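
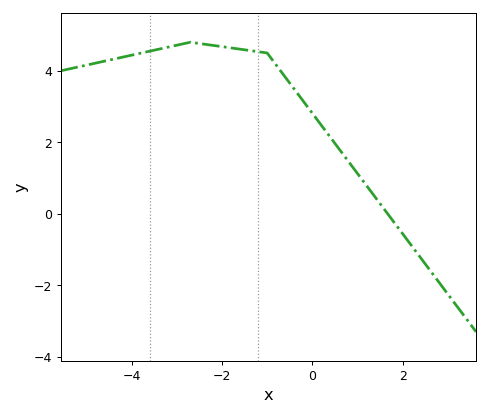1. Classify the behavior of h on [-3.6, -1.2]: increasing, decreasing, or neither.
neither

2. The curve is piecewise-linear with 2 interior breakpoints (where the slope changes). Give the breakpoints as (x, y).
(-2.7, 4.8); (-1, 4.5)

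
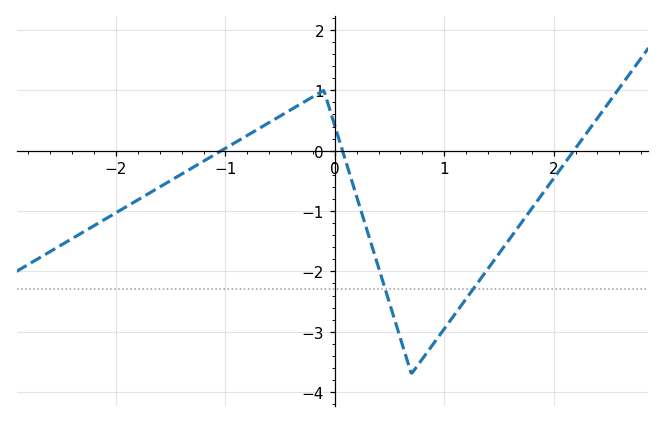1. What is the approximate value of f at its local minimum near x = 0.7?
-3.7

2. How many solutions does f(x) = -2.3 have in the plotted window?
2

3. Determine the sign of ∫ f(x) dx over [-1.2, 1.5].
negative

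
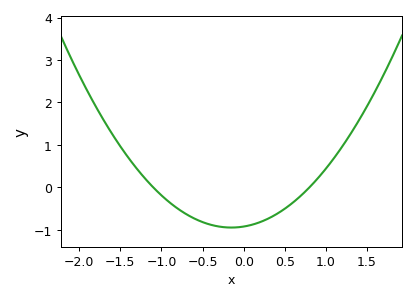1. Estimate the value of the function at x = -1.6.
1.26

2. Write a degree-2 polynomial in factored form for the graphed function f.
y = 1.05(x + 1.1)(x - 0.8)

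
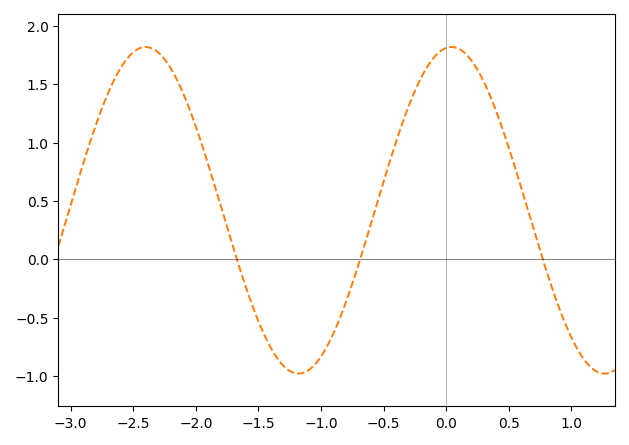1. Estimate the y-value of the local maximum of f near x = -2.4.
1.8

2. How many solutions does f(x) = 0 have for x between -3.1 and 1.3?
3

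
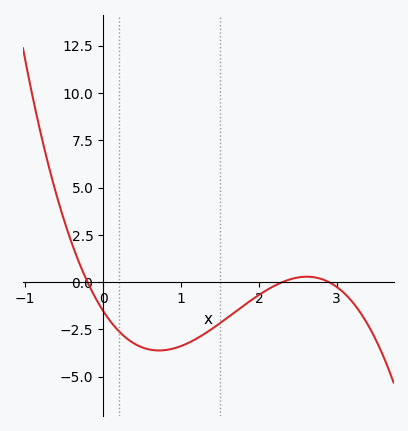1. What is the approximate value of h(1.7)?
-1.56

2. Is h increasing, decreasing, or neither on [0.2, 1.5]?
neither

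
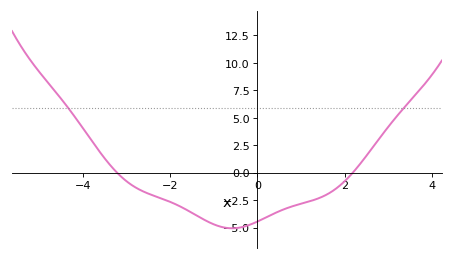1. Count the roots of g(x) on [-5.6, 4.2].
2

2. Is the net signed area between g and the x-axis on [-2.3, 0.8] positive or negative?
negative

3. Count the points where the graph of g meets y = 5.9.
2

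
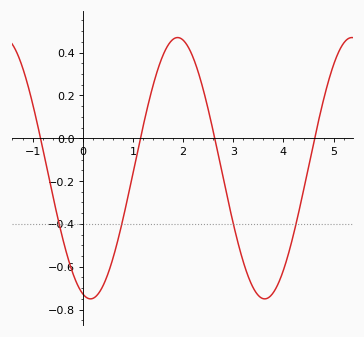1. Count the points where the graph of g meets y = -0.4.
4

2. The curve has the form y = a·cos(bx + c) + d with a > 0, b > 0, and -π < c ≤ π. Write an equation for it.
y = 0.61cos(1.8x + 2.9) - 0.14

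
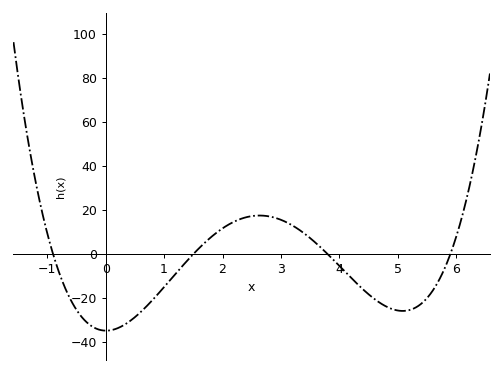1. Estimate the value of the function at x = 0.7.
-24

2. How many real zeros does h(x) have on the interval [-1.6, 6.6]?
4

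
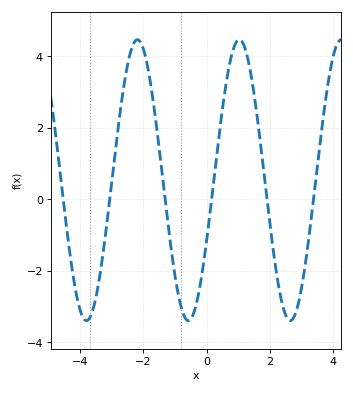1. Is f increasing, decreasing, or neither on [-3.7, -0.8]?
neither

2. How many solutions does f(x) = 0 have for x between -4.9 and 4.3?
6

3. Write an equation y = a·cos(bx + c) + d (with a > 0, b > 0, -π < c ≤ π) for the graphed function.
y = 3.93cos(1.9x - 2) + 0.54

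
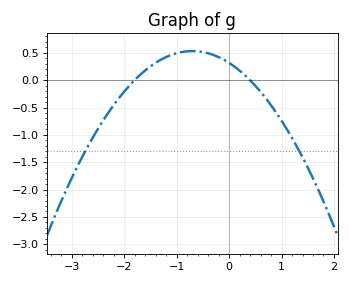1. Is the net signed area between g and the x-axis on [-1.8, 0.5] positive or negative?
positive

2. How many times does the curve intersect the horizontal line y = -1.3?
2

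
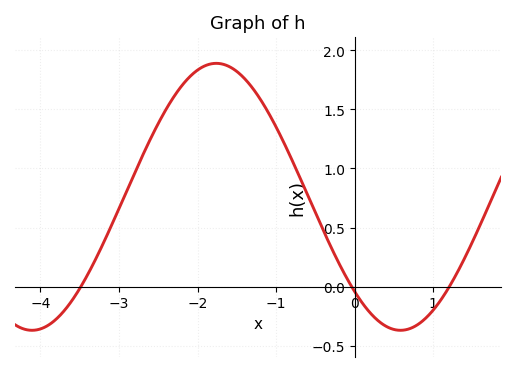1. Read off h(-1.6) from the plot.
1.85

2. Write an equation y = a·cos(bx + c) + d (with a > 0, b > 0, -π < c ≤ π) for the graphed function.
y = 1.13cos(1.3x + 2.4) + 0.76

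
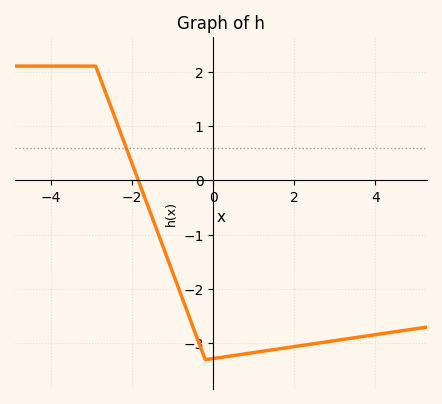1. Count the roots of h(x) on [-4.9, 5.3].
1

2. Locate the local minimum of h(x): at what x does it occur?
-0.2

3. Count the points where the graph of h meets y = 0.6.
1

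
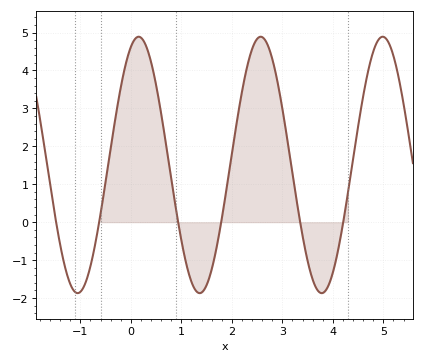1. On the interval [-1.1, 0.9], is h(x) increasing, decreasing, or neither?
neither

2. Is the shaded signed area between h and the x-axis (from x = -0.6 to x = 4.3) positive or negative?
positive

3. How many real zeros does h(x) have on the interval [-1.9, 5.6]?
6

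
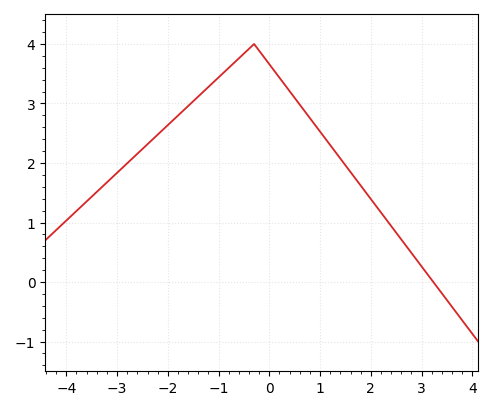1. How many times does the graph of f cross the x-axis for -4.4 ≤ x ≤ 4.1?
1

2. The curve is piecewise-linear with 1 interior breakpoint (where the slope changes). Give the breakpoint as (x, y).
(-0.3, 4)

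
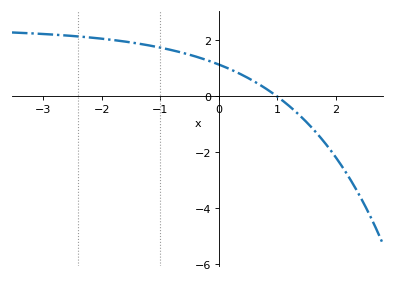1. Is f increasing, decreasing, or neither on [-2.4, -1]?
decreasing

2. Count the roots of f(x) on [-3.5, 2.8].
1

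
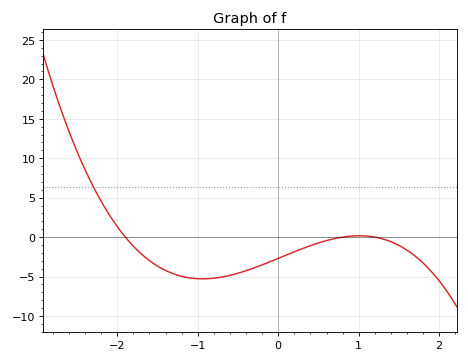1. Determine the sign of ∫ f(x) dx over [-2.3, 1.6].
negative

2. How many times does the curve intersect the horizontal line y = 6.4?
1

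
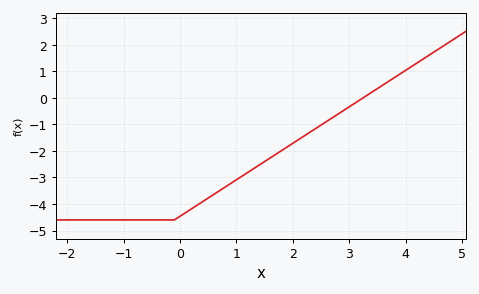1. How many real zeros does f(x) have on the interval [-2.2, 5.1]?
1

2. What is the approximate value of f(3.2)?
-0.061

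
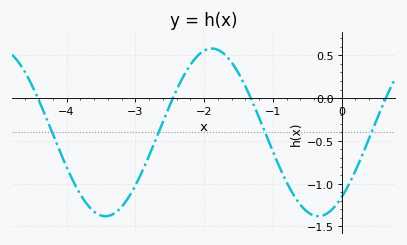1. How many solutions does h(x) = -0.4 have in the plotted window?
4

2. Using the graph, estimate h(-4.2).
-0.4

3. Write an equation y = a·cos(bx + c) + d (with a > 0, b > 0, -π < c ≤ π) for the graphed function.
y = 0.98cos(2x - 2.5) - 0.4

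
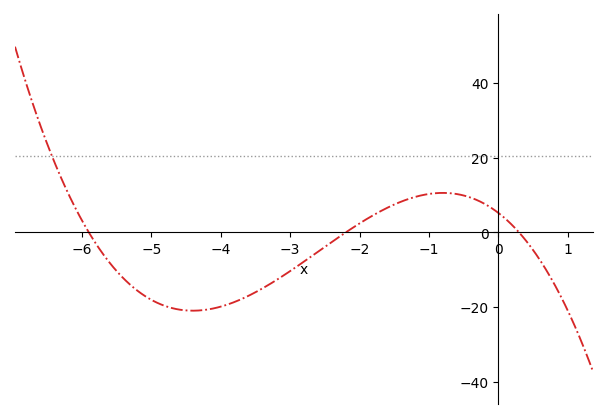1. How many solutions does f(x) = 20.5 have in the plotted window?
1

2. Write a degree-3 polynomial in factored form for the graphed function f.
y = -1.35(x + 5.9)(x + 2.2)(x - 0.3)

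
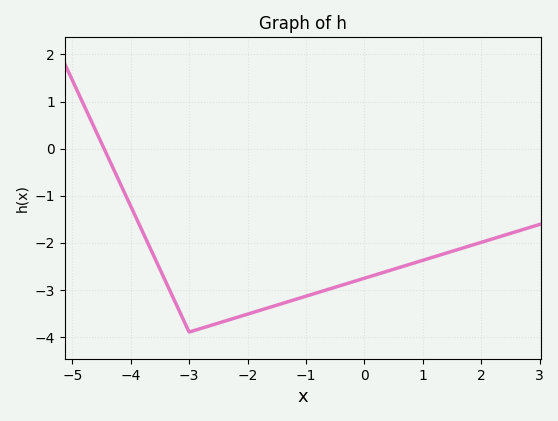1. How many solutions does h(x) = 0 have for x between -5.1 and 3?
1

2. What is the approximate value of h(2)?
-2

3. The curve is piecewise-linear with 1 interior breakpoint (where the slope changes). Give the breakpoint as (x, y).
(-3, -3.9)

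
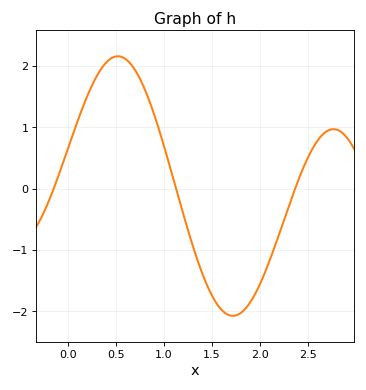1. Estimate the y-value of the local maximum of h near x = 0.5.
2.16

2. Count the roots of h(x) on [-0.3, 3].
3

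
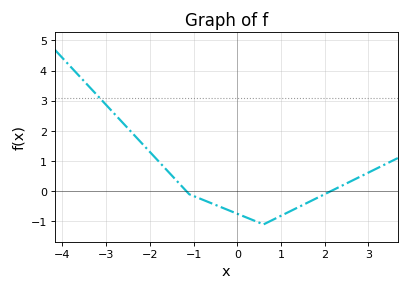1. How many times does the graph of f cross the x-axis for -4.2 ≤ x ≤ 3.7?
2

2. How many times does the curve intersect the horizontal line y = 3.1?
1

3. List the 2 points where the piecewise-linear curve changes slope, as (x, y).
(-1.1, -0.1); (0.6, -1.1)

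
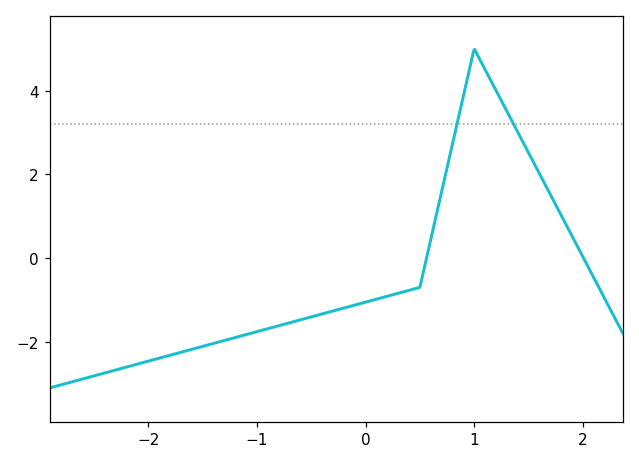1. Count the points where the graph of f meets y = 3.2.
2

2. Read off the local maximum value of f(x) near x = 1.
5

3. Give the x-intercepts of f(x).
0.6, 2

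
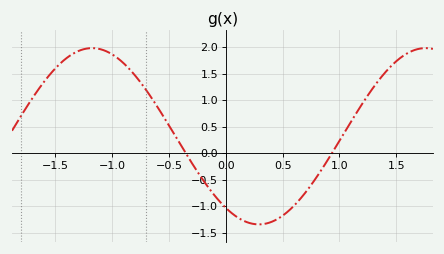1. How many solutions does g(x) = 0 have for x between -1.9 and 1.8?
2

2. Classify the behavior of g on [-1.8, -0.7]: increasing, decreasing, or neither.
neither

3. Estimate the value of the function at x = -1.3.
1.9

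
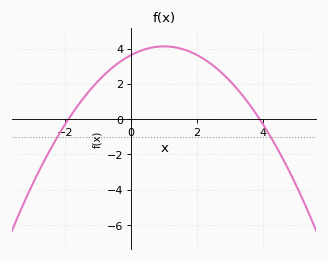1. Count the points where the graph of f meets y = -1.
2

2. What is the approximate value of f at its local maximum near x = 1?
4.12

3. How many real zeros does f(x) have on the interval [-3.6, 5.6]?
2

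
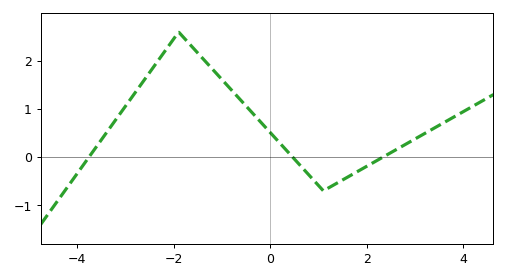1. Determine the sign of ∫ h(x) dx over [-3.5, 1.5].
positive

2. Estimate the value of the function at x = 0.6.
-0.15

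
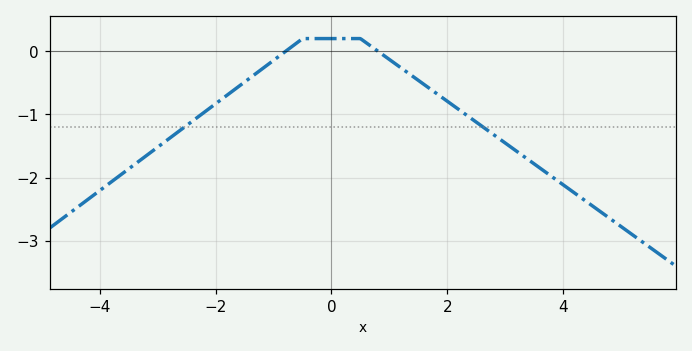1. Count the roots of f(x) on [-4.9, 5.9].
2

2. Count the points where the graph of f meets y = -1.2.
2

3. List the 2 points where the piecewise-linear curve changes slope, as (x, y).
(-0.5, 0.2); (0.5, 0.2)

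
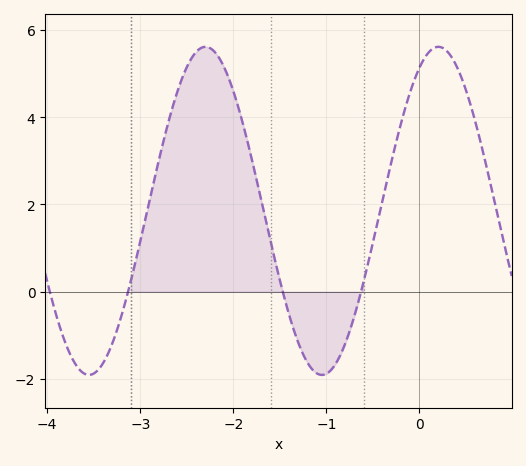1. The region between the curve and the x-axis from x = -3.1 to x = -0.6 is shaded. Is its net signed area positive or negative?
positive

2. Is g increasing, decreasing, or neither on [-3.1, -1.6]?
neither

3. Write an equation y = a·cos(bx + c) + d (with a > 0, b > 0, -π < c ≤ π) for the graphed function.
y = 3.76cos(2.51x - 0.512) + 1.85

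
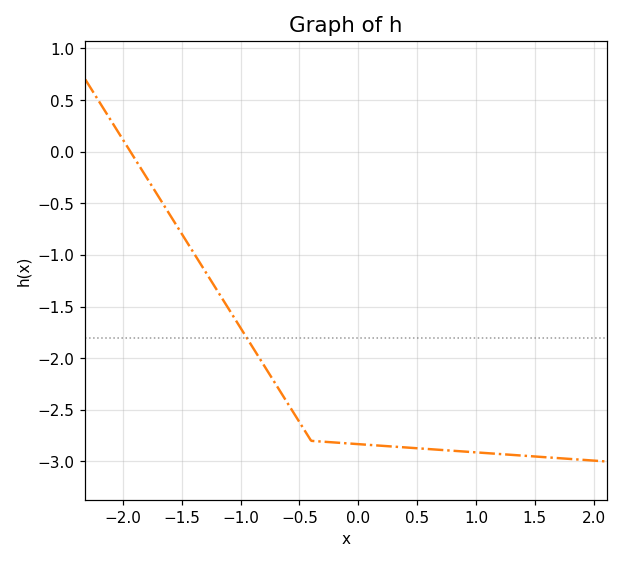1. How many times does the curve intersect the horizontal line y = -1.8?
1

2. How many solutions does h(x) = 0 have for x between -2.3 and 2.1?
1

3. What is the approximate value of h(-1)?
-1.7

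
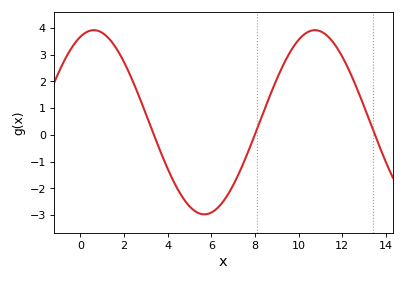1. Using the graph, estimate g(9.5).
2.93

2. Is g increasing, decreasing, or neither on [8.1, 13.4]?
neither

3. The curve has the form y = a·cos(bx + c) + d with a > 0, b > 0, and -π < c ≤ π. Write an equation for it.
y = 3.44cos(0.62x - 0.382) + 0.47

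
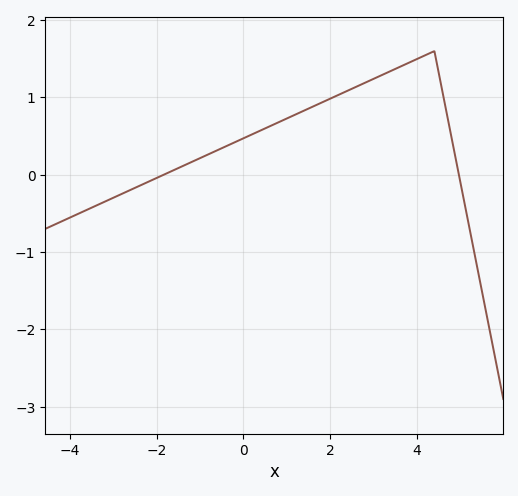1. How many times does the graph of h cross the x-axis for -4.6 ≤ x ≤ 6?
2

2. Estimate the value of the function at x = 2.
1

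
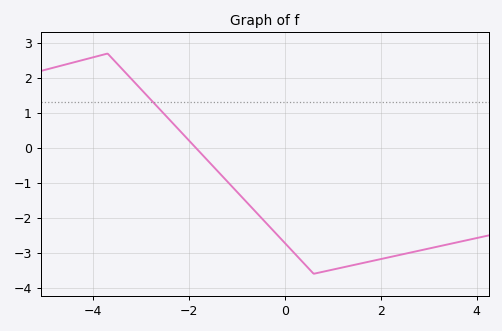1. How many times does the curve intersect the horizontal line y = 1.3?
1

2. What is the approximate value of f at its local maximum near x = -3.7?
2.7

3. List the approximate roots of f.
-1.8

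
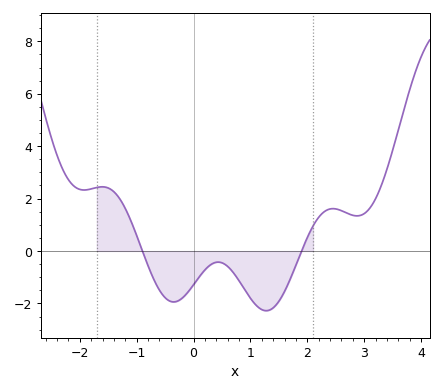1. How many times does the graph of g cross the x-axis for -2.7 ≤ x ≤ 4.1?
2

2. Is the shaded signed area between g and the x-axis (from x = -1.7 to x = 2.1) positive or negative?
negative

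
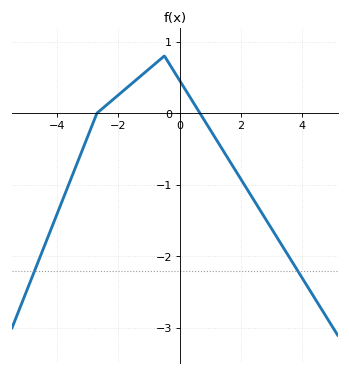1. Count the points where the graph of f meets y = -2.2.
2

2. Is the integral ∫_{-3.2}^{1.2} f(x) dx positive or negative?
positive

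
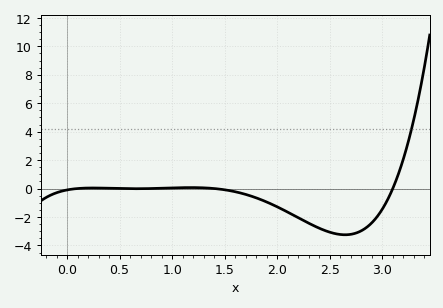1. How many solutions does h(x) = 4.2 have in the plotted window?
1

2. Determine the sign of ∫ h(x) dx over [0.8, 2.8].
negative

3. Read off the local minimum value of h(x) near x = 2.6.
-3.25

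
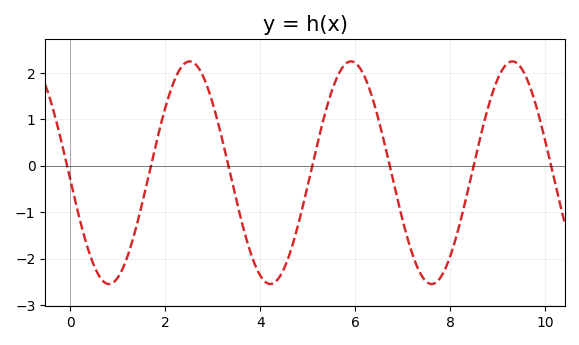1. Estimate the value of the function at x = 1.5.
-0.853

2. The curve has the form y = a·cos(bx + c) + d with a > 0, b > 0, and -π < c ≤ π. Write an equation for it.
y = 2.4cos(1.85x + 1.64) - 0.15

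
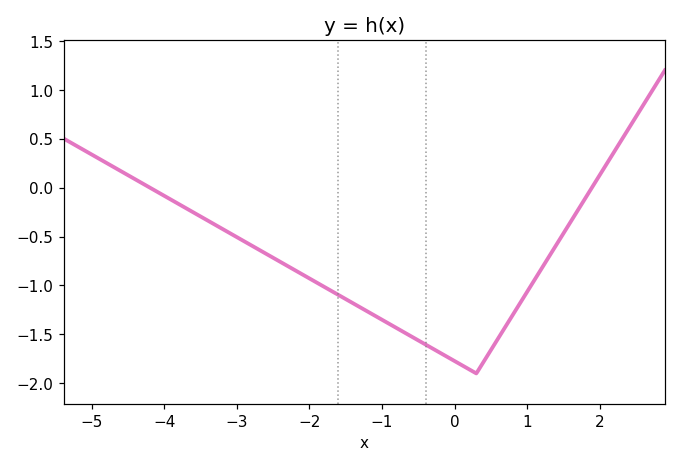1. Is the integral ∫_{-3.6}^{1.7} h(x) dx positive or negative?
negative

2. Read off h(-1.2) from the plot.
-1.25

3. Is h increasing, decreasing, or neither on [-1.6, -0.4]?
decreasing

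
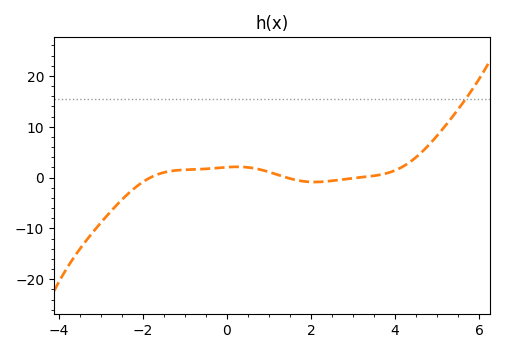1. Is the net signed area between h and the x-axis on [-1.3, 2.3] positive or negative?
positive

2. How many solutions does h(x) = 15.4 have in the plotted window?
1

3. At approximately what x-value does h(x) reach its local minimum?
2.09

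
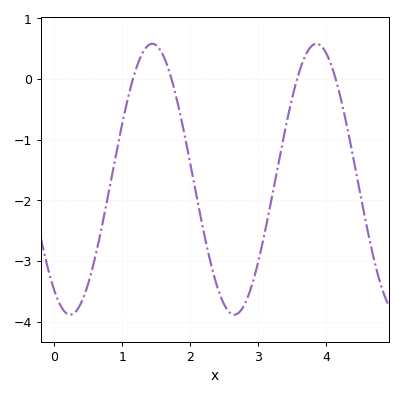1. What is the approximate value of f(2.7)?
-3.86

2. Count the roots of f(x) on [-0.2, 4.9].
4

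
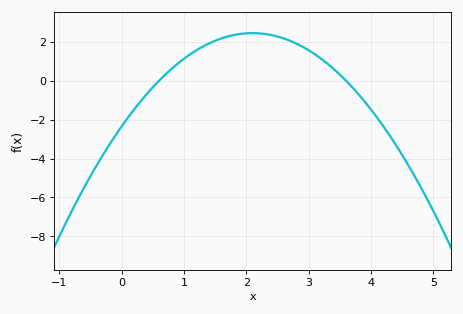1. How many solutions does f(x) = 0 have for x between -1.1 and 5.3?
2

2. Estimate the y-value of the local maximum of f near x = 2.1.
2.45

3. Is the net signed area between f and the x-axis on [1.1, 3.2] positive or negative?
positive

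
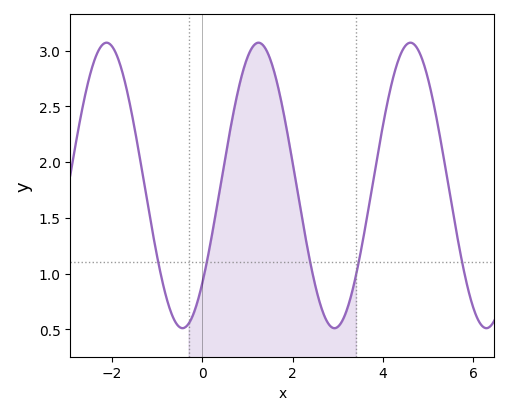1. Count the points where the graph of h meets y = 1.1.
5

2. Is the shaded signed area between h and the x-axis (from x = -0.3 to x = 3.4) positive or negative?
positive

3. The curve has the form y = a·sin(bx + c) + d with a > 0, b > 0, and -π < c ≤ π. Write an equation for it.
y = 1.28sin(1.9x - 0.76) + 1.79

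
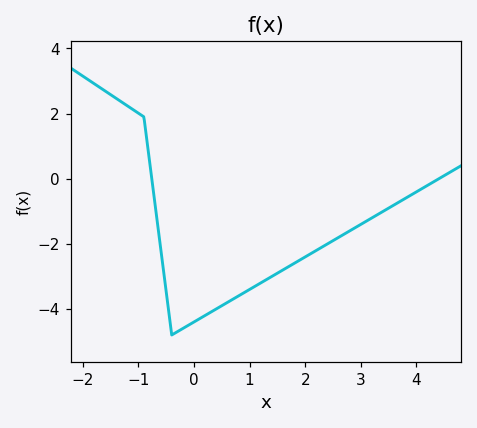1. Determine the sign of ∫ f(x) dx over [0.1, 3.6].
negative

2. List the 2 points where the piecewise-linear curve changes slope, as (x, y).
(-0.9, 1.9); (-0.4, -4.8)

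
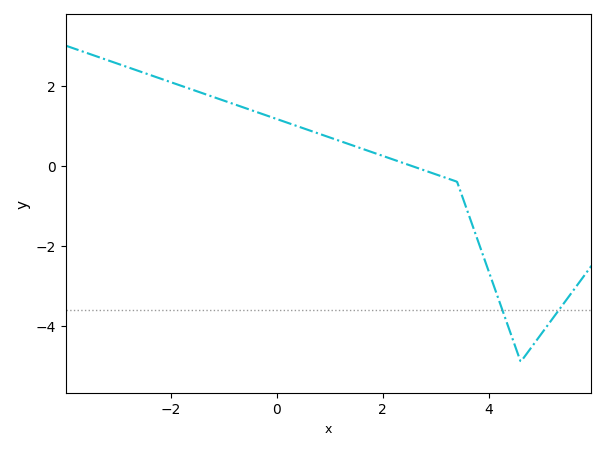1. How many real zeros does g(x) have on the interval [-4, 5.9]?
1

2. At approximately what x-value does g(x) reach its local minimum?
4.6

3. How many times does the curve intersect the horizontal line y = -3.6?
2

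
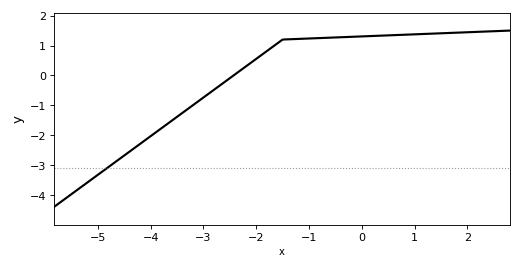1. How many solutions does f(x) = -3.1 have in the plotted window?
1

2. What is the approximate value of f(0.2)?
1.32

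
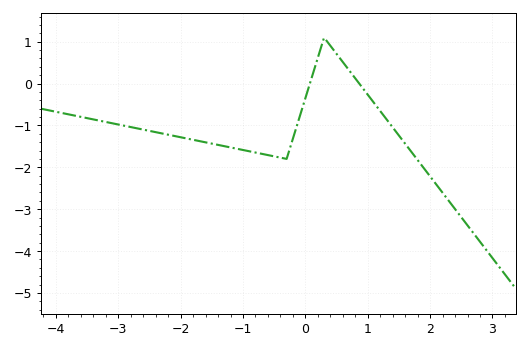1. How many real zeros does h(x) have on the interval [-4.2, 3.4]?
2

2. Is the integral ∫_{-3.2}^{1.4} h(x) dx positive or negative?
negative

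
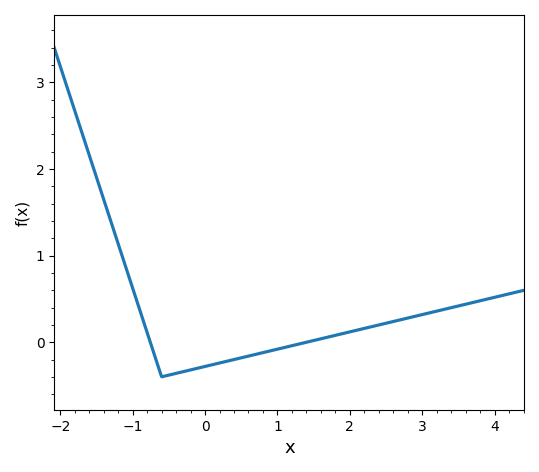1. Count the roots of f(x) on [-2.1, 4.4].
2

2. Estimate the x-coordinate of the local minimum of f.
-0.6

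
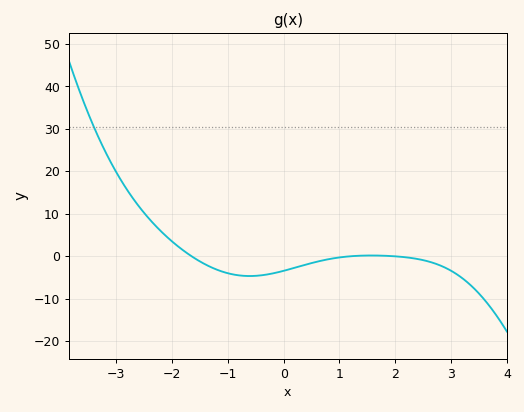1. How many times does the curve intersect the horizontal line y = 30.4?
1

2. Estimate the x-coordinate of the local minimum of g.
-0.61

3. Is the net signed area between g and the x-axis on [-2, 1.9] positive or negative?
negative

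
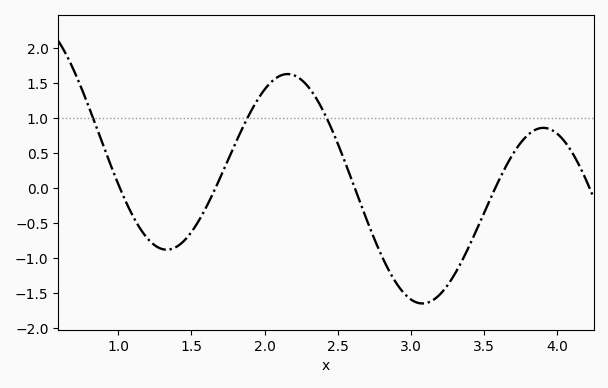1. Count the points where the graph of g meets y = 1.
3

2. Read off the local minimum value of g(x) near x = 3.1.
-1.65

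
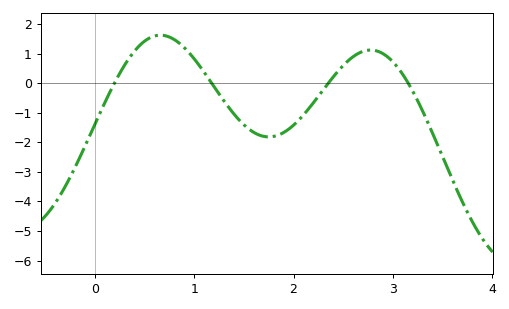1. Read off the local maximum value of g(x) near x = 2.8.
1.1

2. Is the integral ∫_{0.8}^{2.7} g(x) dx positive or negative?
negative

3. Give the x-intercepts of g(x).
0.2, 1.2, 2.4, 3.2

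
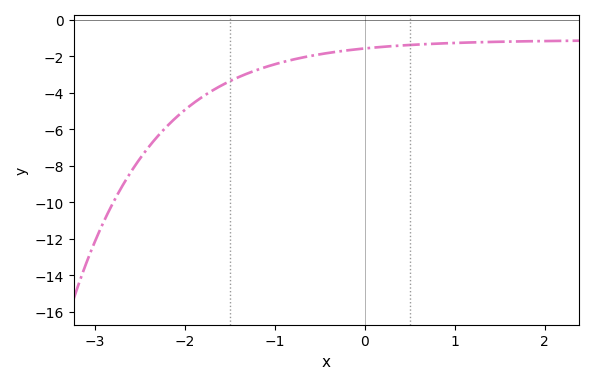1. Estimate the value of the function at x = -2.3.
-6.39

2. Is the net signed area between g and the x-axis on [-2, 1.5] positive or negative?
negative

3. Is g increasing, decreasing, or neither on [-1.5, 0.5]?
increasing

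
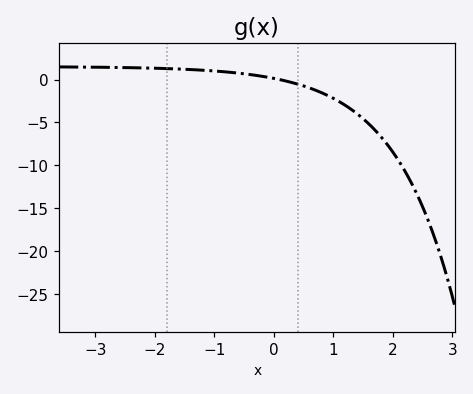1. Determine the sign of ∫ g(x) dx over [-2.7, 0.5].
positive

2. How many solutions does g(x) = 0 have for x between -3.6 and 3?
1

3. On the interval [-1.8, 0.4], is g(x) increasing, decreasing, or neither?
decreasing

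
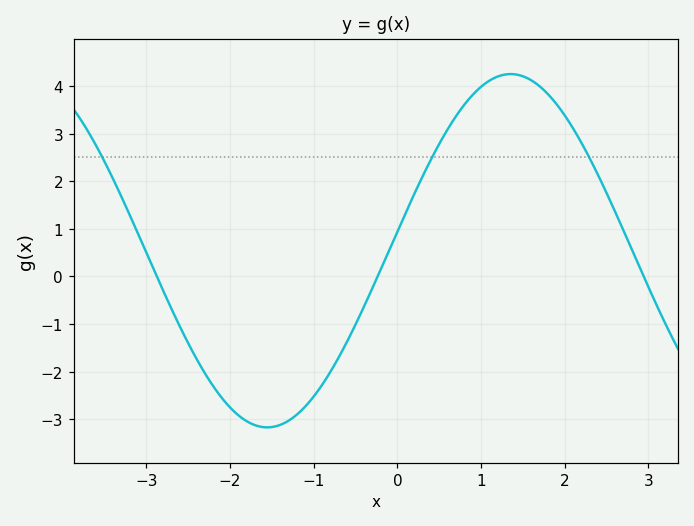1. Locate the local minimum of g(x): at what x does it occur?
-1.56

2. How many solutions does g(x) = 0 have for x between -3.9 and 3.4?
3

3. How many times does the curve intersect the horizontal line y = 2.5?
3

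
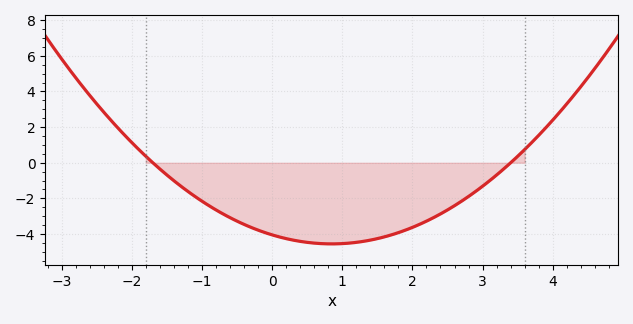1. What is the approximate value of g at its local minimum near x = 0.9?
-4.55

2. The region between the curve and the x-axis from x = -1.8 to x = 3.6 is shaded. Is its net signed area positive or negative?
negative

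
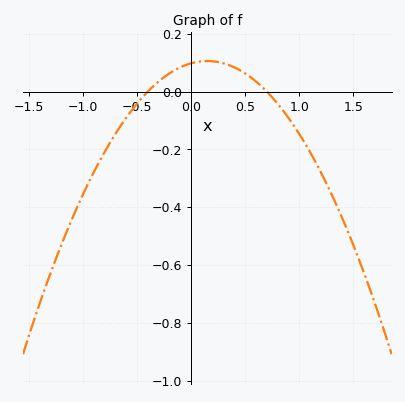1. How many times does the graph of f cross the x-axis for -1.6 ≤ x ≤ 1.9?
2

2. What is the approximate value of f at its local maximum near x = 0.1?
0.106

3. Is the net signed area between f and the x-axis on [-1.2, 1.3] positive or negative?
negative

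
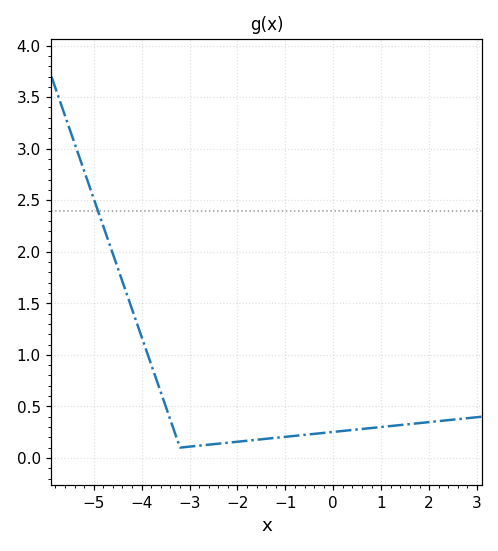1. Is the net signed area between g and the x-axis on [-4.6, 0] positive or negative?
positive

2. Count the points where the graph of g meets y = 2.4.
1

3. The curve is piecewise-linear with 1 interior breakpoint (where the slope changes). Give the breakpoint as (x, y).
(-3.2, 0.1)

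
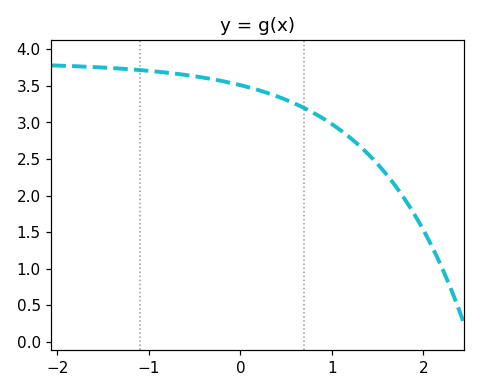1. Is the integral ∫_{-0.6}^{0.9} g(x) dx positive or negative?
positive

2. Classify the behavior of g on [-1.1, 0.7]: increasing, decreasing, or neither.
decreasing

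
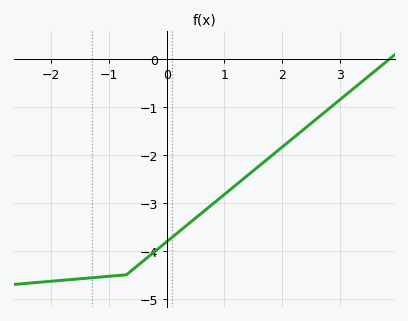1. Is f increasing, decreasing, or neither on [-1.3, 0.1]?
increasing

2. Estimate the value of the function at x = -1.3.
-4.56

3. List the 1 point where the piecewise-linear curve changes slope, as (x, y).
(-0.7, -4.5)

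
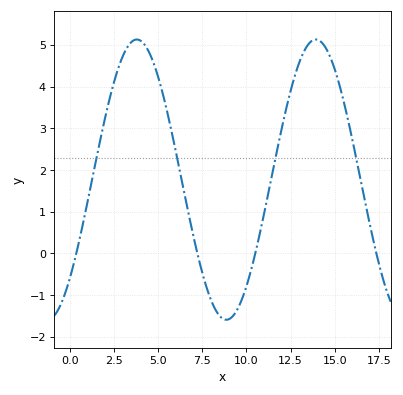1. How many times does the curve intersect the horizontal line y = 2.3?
4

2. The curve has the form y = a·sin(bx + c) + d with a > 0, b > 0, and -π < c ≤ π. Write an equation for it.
y = 3.36sin(0.62x - 0.78) + 1.77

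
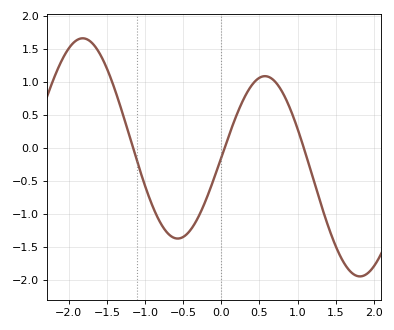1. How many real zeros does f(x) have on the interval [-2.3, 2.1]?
3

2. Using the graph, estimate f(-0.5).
-1.35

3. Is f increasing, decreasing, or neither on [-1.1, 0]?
neither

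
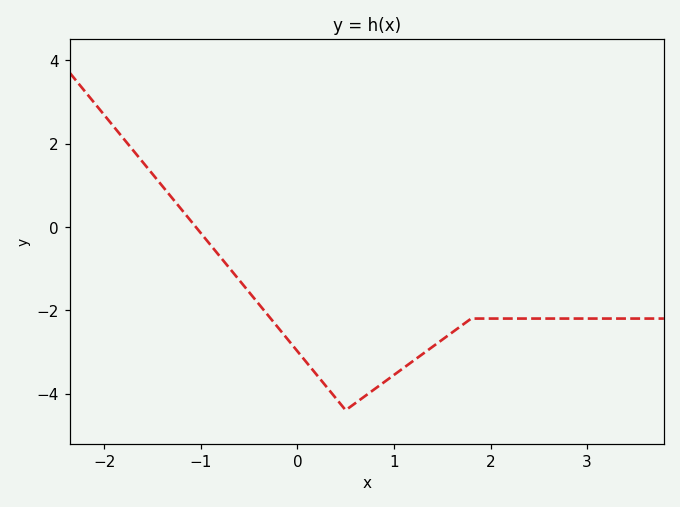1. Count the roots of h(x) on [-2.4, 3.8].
1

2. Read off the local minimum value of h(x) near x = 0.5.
-4.4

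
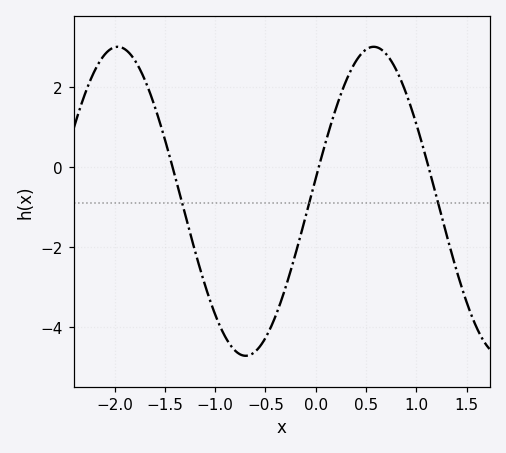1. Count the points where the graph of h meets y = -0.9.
3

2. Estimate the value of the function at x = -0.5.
-4.2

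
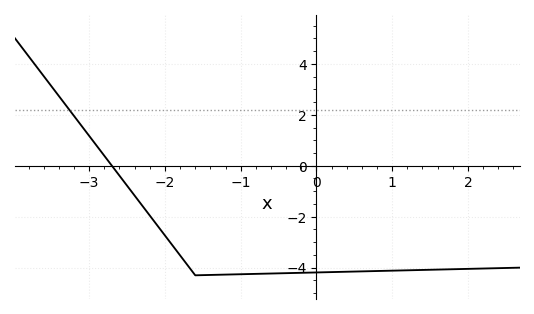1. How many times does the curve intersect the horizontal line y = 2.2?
1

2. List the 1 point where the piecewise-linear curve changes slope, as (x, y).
(-1.6, -4.3)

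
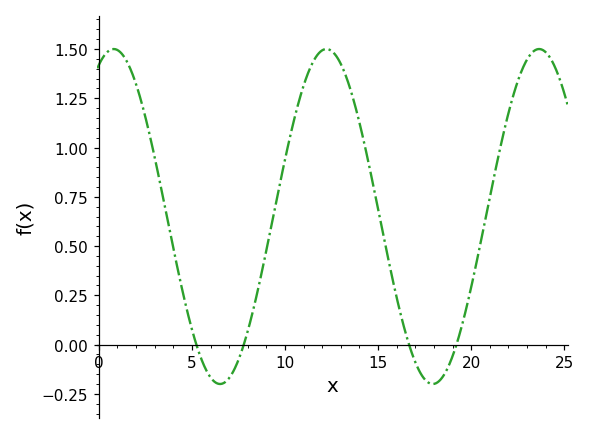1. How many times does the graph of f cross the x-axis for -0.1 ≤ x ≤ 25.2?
4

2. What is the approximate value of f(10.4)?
1.1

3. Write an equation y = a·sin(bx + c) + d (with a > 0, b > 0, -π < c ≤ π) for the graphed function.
y = 0.85sin(0.55x + 1.1) + 0.65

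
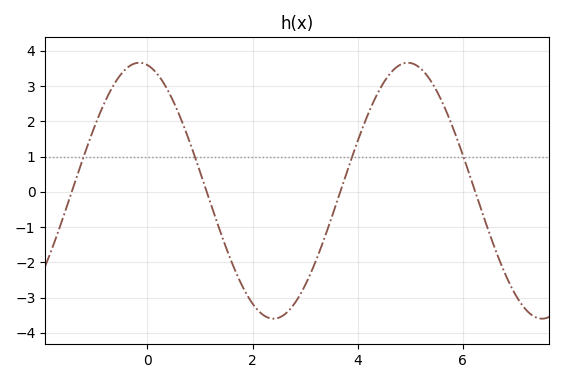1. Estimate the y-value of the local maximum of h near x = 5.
3.7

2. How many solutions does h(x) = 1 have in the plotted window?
4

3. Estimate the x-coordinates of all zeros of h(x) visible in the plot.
-1.4, 1.2, 3.6, 6.2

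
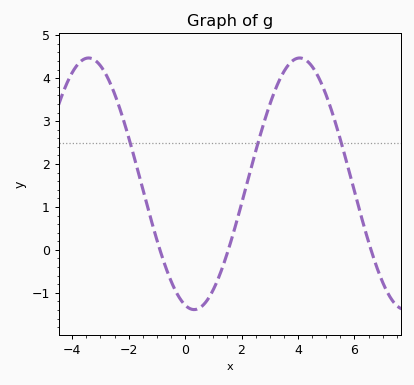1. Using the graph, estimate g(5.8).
1.9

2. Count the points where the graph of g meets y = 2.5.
3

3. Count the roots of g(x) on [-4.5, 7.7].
3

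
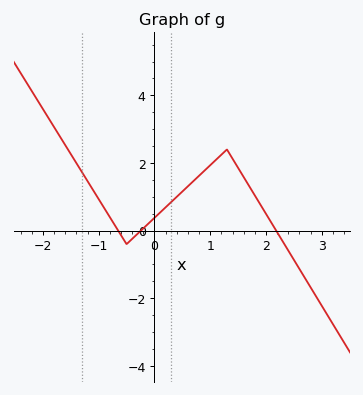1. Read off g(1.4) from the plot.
2.2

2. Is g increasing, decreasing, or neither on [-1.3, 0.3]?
neither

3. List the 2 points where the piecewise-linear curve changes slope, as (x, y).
(-0.5, -0.4); (1.3, 2.4)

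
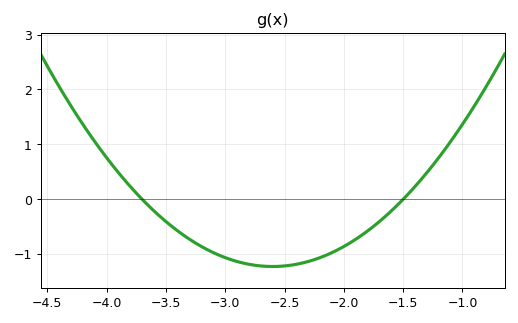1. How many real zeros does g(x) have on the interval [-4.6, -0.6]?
2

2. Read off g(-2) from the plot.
-0.859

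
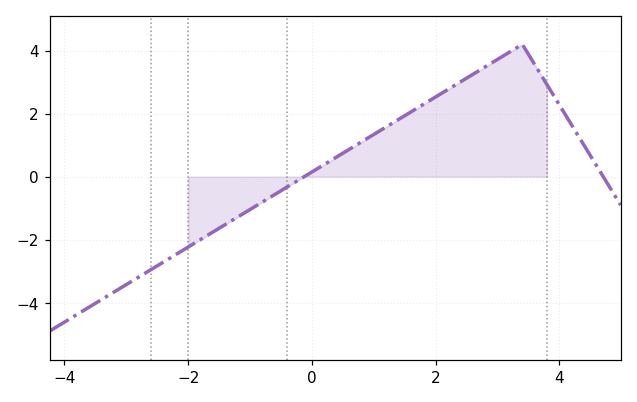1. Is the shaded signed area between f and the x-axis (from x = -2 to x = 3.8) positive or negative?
positive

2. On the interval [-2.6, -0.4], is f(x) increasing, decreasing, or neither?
increasing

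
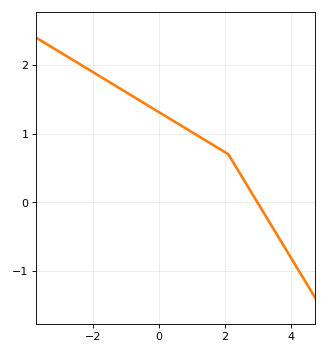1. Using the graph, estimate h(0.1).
1.3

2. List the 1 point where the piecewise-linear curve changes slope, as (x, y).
(2.1, 0.7)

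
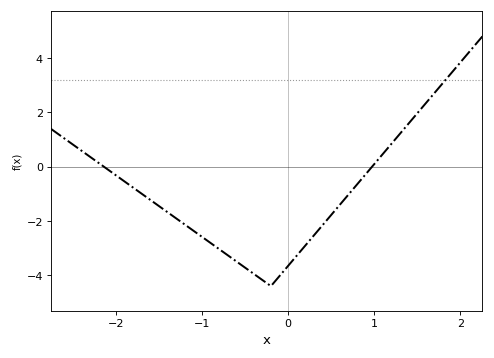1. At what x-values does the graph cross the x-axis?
-2.14, 0.974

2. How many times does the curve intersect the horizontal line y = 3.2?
1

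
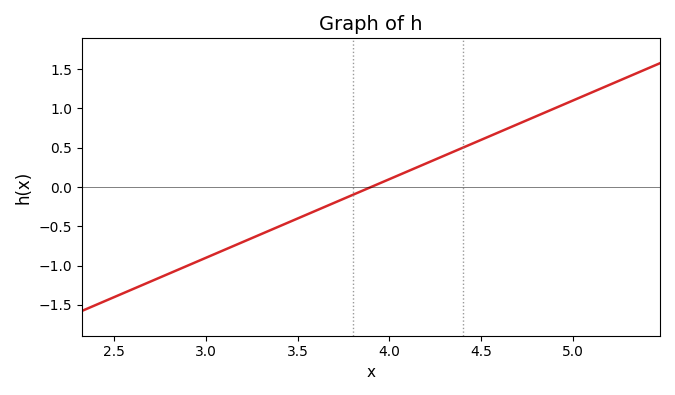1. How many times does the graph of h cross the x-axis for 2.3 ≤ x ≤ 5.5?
1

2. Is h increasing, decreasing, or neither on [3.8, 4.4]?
increasing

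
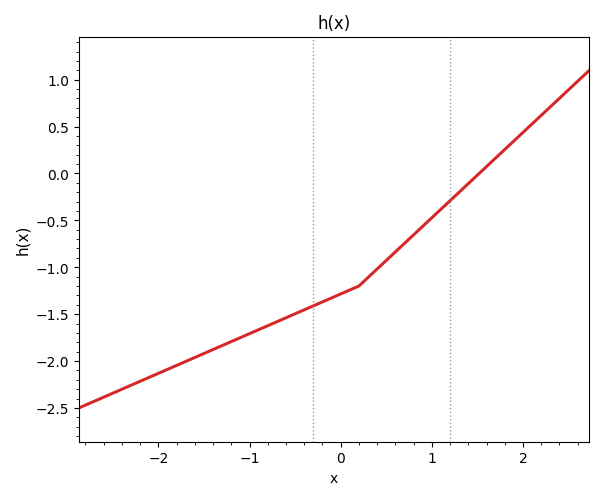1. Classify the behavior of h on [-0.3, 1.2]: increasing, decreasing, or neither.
increasing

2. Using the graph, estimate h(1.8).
0.25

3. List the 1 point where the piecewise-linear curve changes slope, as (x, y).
(0.2, -1.2)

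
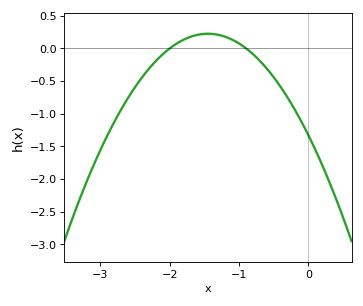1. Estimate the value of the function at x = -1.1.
0.133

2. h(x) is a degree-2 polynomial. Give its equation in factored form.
y = -0.74(x + 2)(x + 0.9)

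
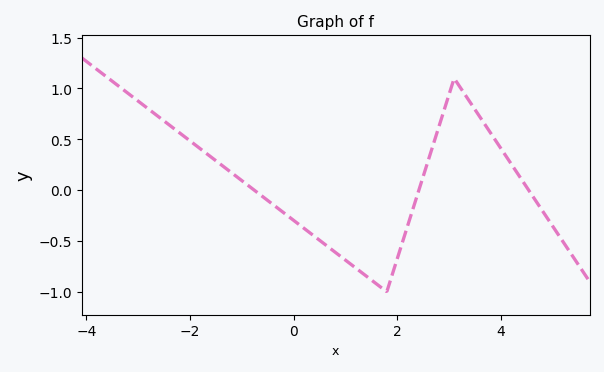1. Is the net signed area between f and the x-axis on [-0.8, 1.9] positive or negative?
negative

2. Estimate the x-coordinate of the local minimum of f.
1.8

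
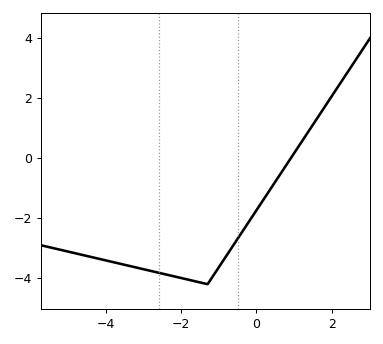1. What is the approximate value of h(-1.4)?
-4.2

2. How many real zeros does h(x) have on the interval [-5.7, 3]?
1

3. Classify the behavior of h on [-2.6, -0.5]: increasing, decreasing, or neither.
neither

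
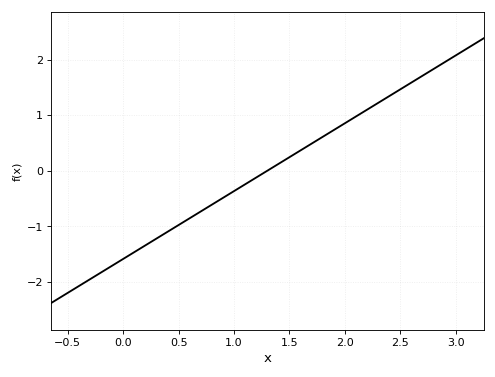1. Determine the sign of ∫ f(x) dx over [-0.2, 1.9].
negative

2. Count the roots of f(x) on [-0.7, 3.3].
1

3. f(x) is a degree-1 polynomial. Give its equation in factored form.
y = 1.22(x - 1.3)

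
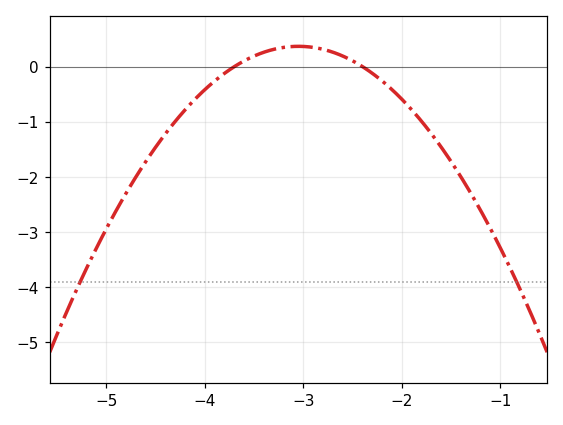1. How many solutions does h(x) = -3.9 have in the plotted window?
2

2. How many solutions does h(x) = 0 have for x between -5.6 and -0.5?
2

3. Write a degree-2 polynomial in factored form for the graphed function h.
y = -0.87(x + 3.7)(x + 2.4)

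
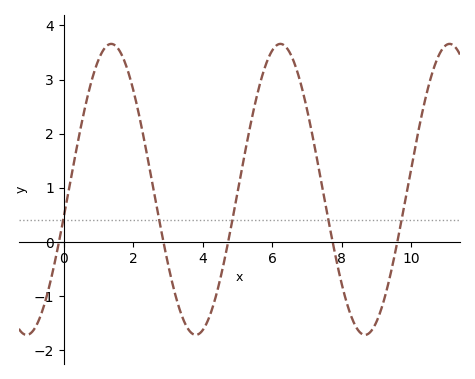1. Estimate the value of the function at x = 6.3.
3.65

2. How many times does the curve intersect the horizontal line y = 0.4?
5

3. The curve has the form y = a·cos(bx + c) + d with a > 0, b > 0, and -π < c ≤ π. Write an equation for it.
y = 2.69cos(1.29x - 1.76) + 0.97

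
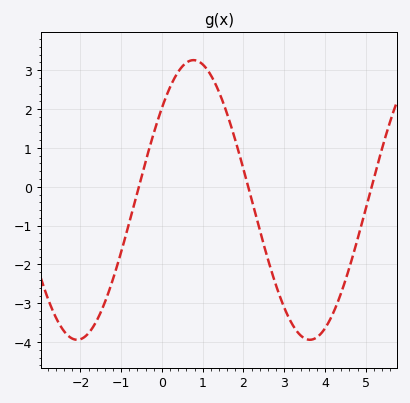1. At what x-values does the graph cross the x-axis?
-0.6, 2.2, 5.2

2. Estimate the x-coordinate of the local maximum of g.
0.8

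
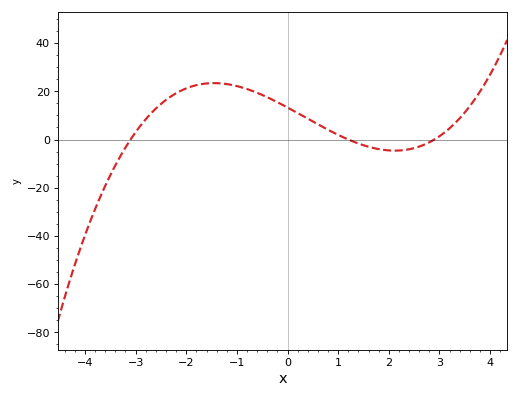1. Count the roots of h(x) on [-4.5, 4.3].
3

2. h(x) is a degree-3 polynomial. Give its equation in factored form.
y = 1.23(x + 3.1)(x - 1.2)(x - 2.9)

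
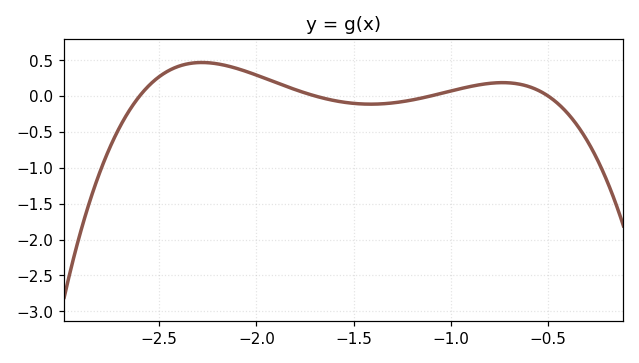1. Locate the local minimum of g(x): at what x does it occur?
-1.41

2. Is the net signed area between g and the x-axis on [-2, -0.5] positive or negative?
positive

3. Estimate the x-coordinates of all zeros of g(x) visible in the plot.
-2.6, -1.7, -1.1, -0.5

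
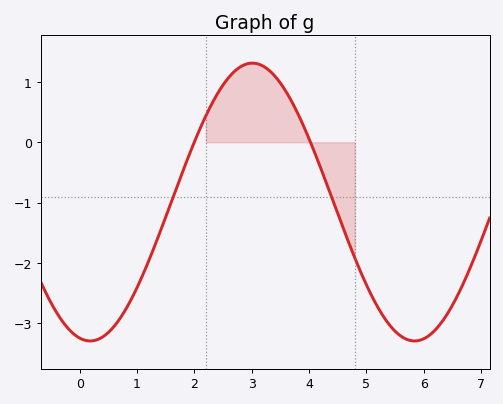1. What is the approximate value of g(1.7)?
-0.727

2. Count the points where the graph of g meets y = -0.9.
2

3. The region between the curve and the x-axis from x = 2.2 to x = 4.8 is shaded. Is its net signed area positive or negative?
positive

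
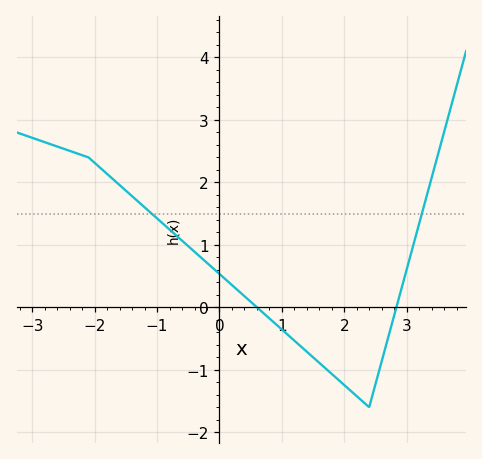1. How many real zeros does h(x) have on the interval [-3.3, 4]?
2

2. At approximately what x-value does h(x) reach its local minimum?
2.4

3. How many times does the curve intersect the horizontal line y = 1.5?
2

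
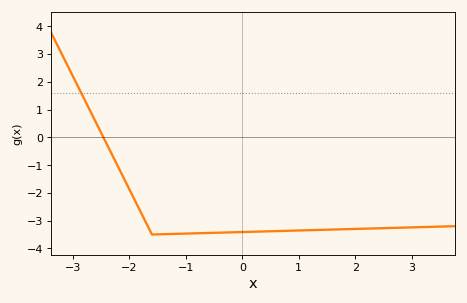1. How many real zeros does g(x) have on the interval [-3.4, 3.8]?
1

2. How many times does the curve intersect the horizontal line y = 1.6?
1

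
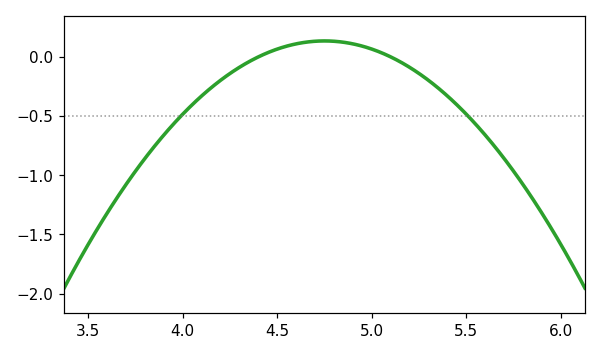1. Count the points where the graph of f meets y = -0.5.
2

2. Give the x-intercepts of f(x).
4.4, 5.1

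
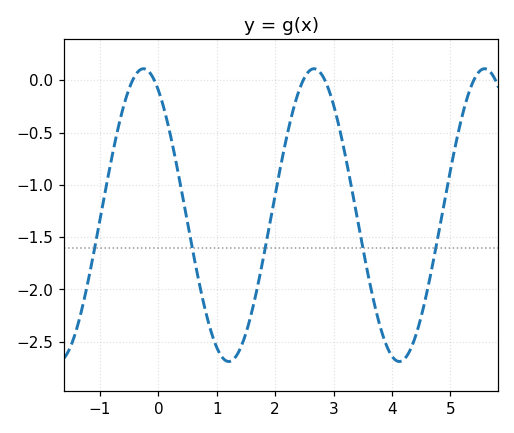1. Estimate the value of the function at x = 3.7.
-2.15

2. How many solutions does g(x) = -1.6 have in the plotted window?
5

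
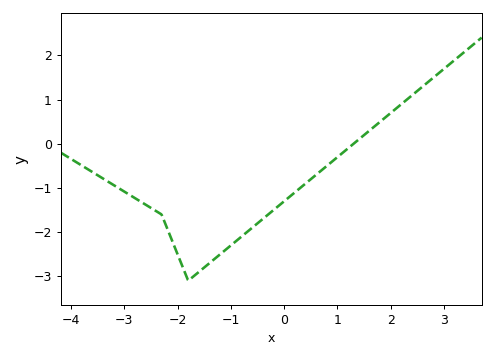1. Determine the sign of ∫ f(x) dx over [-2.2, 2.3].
negative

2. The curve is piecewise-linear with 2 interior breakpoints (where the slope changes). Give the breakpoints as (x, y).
(-2.3, -1.6); (-1.8, -3.1)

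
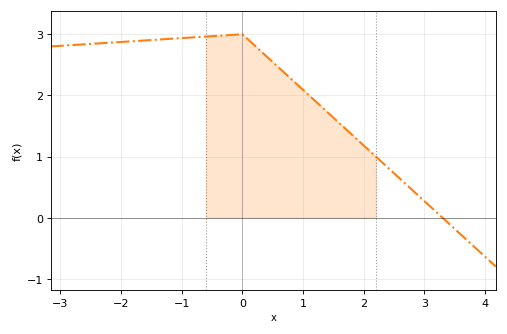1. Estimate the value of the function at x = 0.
3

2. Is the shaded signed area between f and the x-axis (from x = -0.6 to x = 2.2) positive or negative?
positive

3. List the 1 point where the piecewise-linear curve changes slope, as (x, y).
(0, 3)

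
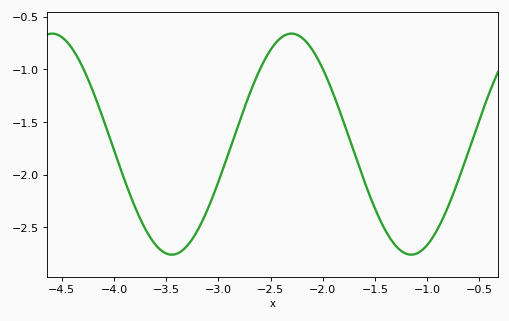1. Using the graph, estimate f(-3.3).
-2.7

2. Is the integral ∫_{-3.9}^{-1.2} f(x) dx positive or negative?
negative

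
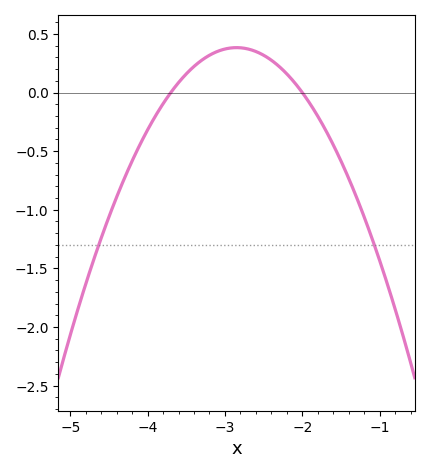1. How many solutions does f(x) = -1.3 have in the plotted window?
2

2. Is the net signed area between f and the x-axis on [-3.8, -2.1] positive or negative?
positive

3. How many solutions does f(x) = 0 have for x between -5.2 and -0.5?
2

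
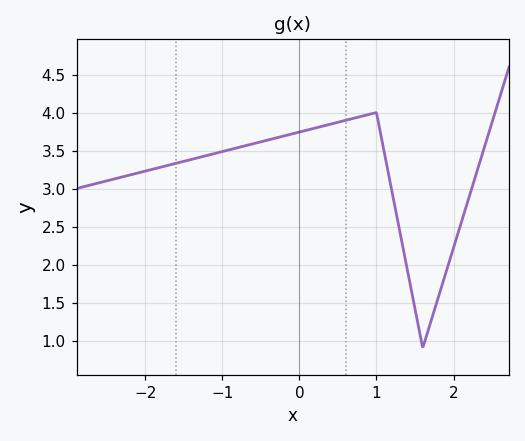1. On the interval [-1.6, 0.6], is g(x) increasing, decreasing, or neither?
increasing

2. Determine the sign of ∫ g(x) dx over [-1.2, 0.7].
positive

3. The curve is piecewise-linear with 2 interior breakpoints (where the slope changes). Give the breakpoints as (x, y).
(1, 4); (1.6, 0.9)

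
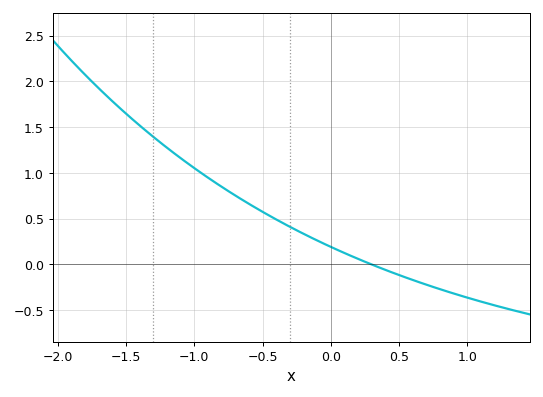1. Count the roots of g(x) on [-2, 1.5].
1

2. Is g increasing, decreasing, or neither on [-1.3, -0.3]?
decreasing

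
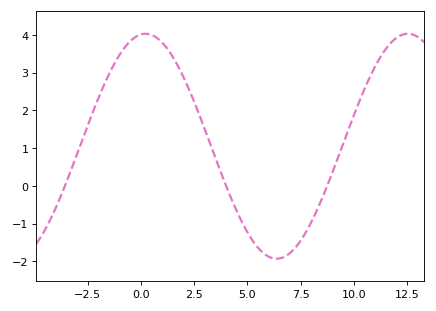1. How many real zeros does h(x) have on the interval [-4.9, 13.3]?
3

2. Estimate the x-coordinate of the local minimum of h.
6.37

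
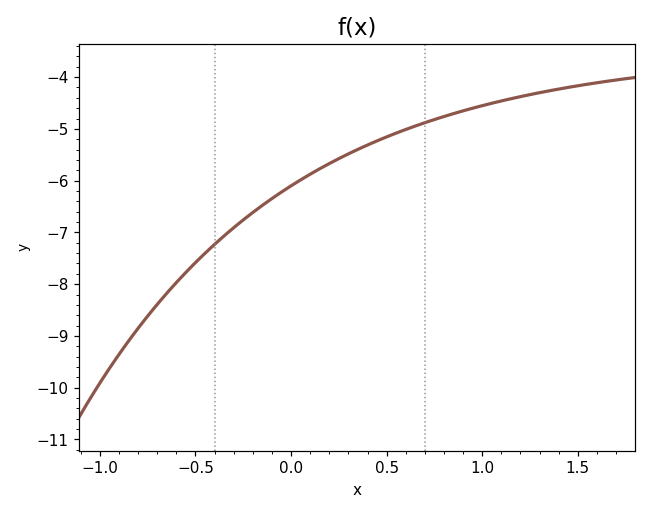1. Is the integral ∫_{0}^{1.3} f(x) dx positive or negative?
negative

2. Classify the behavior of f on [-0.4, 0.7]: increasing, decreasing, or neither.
increasing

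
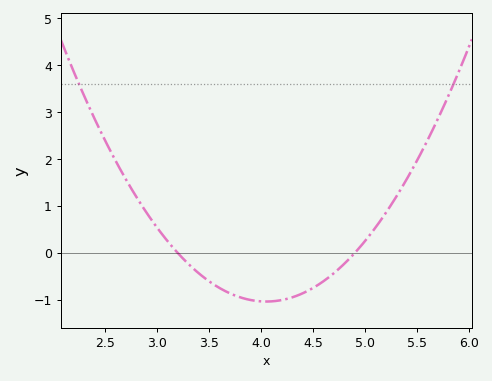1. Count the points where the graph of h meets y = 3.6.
2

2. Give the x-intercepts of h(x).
3.2, 4.9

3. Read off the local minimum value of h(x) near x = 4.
-1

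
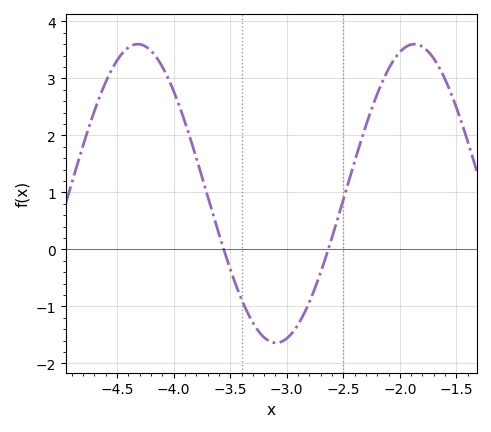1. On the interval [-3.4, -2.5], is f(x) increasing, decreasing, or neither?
neither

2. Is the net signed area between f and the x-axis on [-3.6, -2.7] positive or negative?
negative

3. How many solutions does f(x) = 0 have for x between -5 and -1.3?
2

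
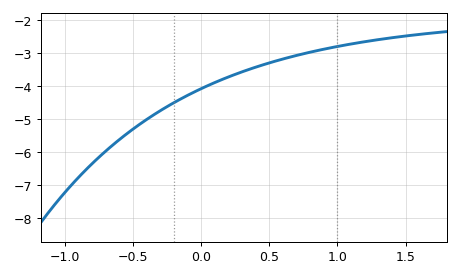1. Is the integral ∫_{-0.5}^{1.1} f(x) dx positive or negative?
negative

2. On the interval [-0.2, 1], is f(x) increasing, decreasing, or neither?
increasing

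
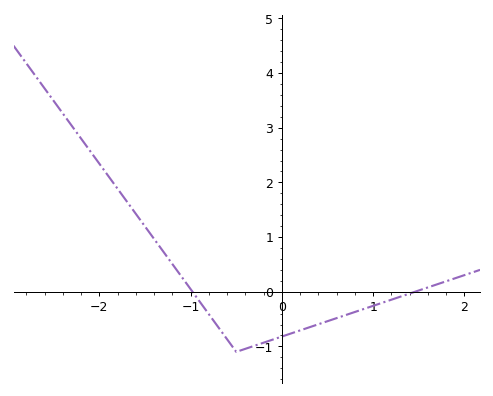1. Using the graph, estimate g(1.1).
-0.202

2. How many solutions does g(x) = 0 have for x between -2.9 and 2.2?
2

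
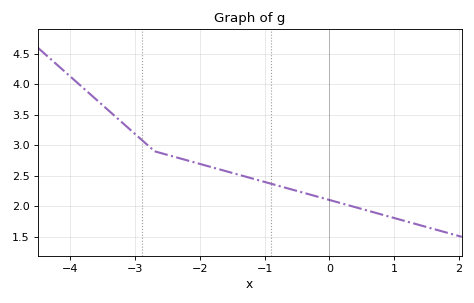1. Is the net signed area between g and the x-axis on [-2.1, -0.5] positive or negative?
positive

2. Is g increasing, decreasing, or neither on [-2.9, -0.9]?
decreasing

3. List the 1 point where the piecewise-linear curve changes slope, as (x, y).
(-2.7, 2.9)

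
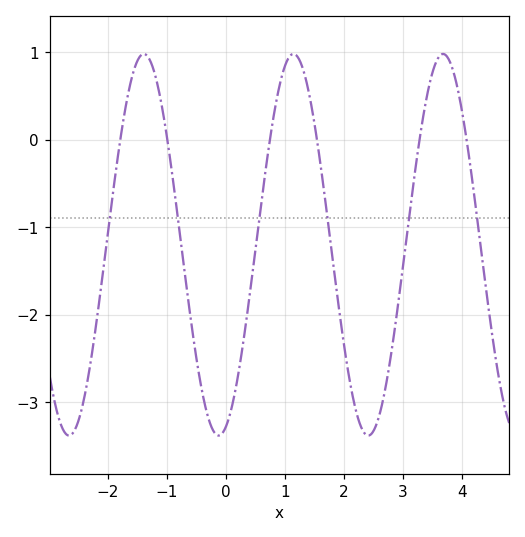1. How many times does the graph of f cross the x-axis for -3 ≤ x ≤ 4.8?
6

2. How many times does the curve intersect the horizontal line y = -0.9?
6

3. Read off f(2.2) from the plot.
-3.1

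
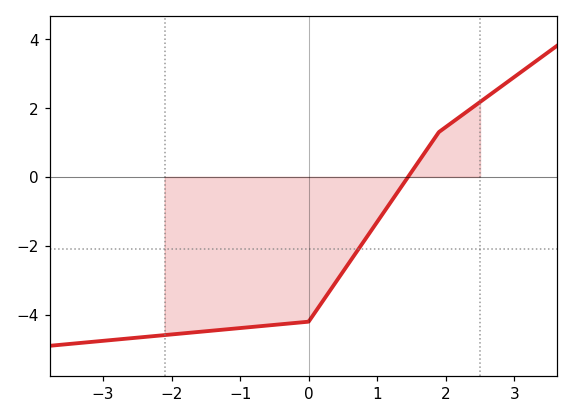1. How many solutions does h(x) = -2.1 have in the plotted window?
1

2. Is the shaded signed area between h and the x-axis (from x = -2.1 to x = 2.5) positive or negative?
negative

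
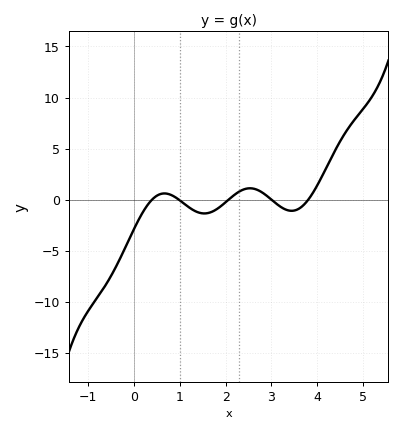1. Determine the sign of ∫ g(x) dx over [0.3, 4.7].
positive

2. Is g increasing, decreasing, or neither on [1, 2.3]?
neither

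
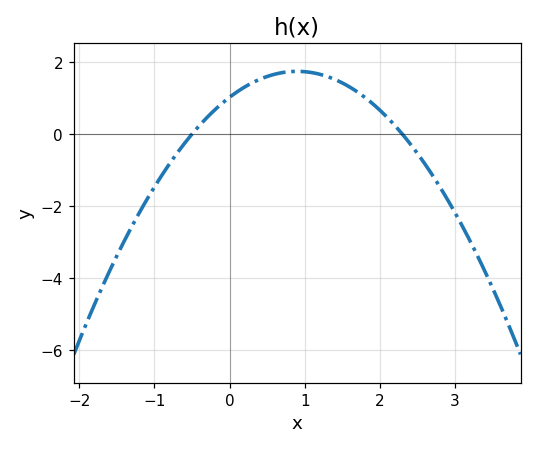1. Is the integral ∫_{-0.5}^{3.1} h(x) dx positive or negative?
positive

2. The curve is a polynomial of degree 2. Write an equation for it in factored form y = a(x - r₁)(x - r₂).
y = -0.89(x + 0.5)(x - 2.3)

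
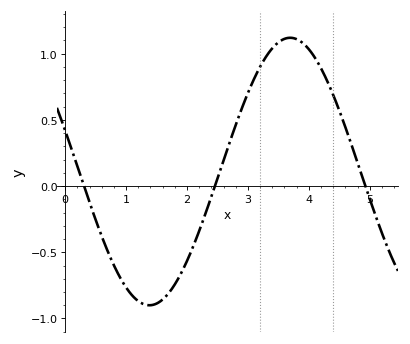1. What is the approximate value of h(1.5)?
-0.9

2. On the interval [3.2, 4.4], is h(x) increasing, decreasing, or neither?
neither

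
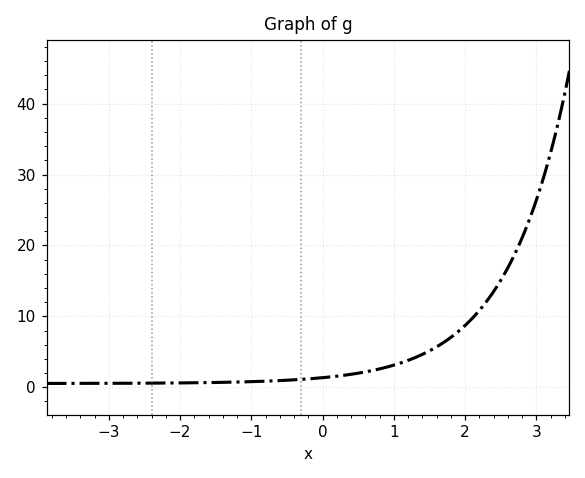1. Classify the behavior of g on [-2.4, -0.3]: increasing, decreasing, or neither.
increasing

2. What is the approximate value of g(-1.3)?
1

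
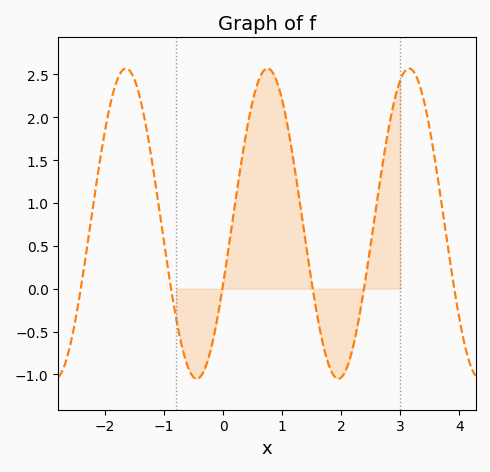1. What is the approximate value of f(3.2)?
2.55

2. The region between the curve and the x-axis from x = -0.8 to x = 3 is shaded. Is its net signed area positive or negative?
positive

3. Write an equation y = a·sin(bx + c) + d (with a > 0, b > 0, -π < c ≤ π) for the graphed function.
y = 1.81sin(2.6x - 0.39) + 0.76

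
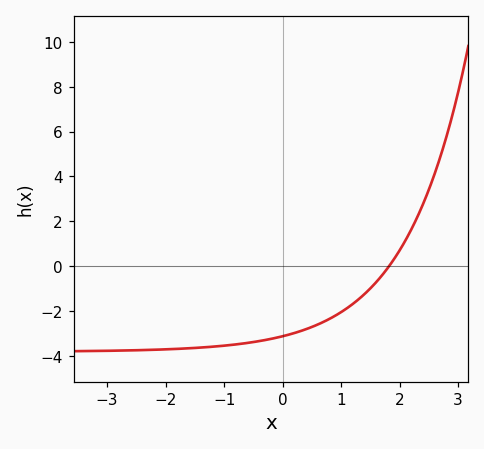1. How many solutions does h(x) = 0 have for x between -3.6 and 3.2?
1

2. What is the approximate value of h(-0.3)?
-3.3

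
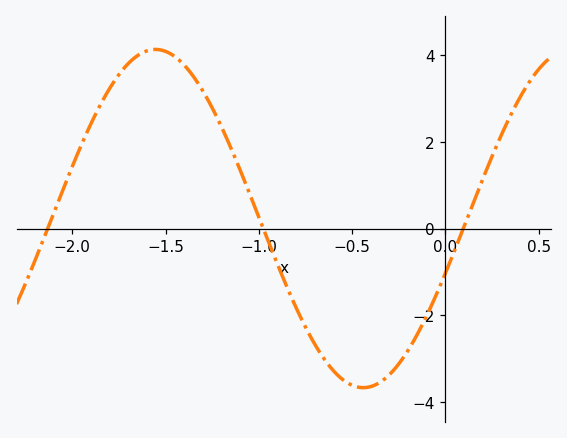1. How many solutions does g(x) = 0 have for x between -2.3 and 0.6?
3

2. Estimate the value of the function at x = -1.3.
3.17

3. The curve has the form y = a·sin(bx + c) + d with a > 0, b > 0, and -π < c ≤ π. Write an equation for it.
y = 3.9sin(2.82x - 0.33) + 0.23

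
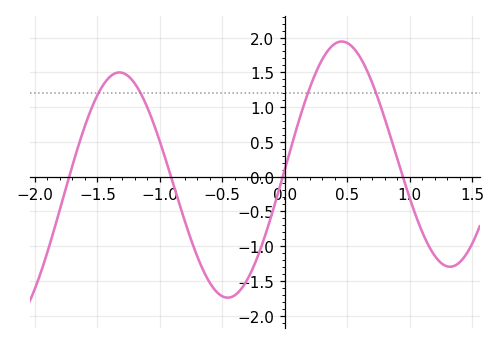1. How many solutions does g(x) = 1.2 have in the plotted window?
4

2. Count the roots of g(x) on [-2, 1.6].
4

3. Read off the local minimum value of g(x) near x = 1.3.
-1.3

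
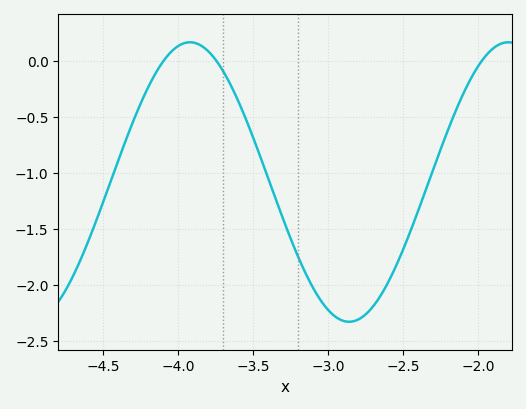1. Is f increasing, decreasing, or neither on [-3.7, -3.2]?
decreasing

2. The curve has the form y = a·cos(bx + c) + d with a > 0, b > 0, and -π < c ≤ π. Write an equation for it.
y = 1.25cos(3x - 0.96) - 1.08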